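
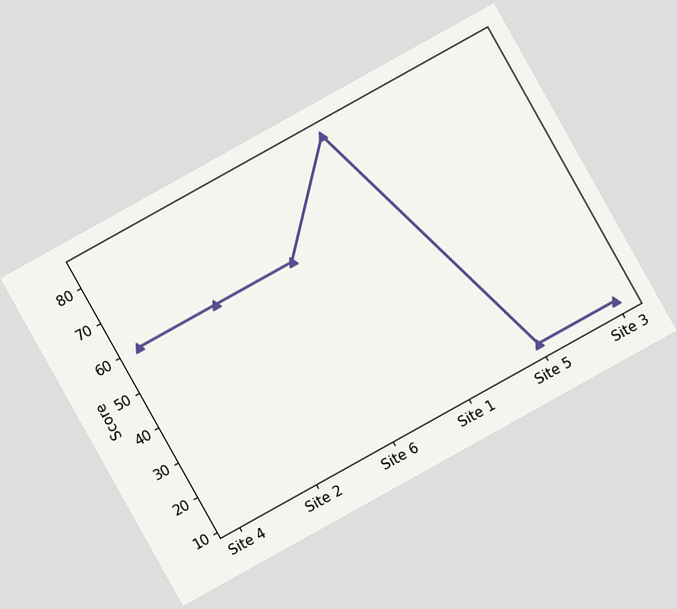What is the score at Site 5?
The chart is tilted about 29° counter-clockwise. At Site 5, the line is at 12.

12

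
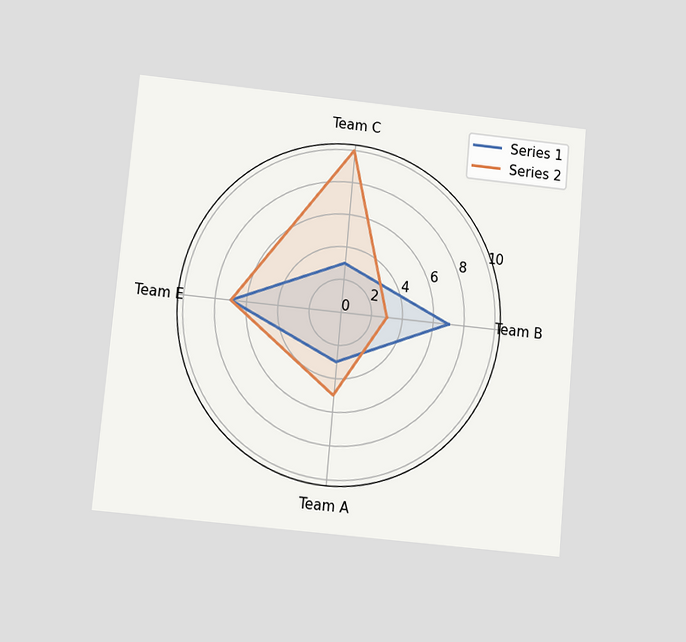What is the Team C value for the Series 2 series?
10

The chart is tilted about 5° clockwise and viewed slightly from below. On the Team C axis, Series 2 reaches 10.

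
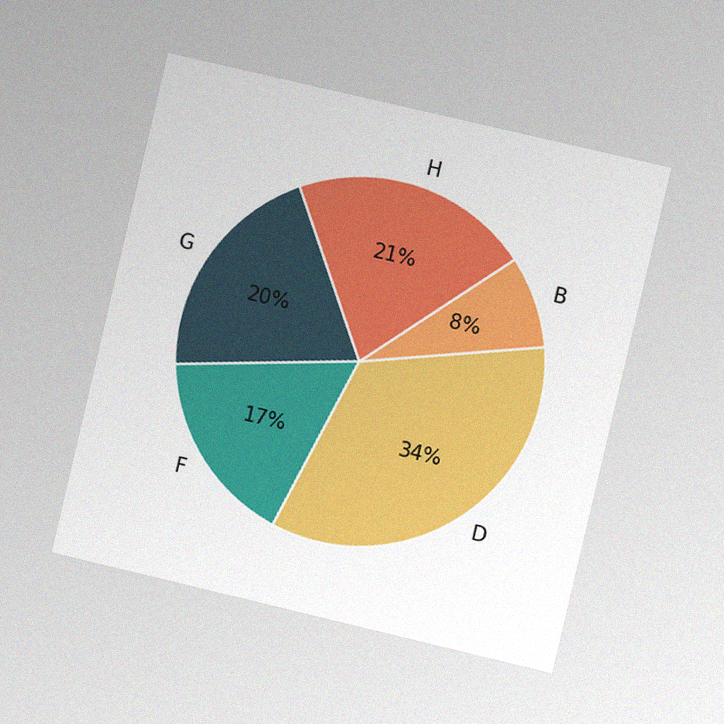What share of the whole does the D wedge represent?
The chart is tilted about 13° clockwise and viewed slightly from the right, with some photo noise. The D slice takes up 34% of the pie.

34%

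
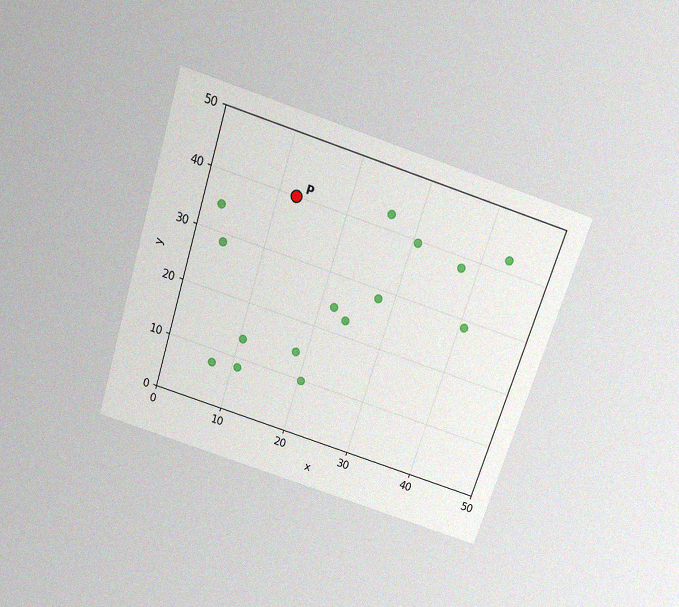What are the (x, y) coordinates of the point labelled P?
The chart is tilted about 18° clockwise and viewed slightly from above, with some photo noise. Following the gridlines from P to each axis, P sits at (12.5, 40).

(12.5, 40)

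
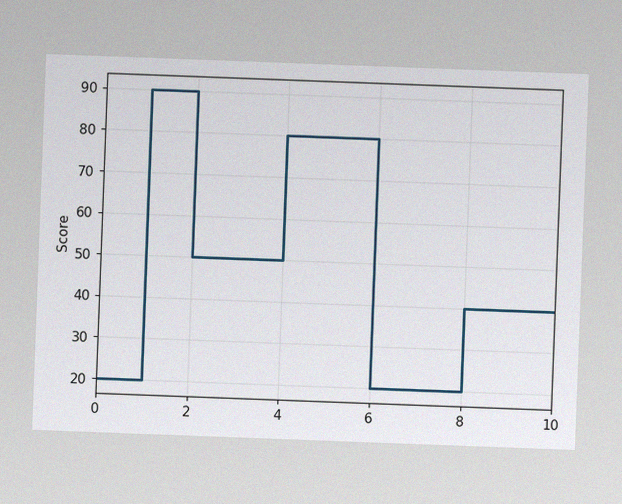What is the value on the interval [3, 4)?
The chart is tilted about 2° clockwise, with some photo noise. On [3, 4) the step sits at 50.

50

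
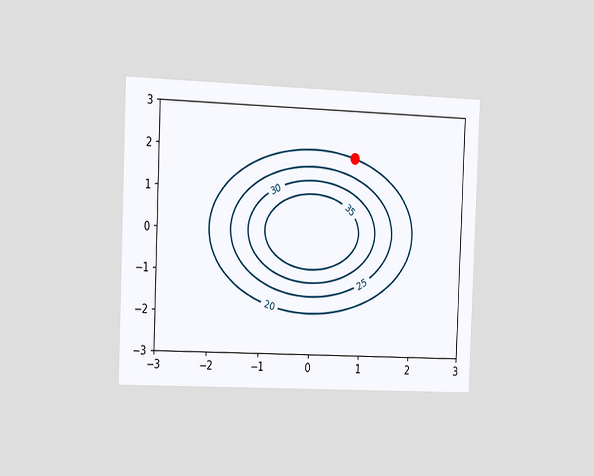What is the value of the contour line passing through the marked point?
20

The chart is tilted about 2° clockwise and viewed slightly from the left. The marked point sits on the contour labelled 20.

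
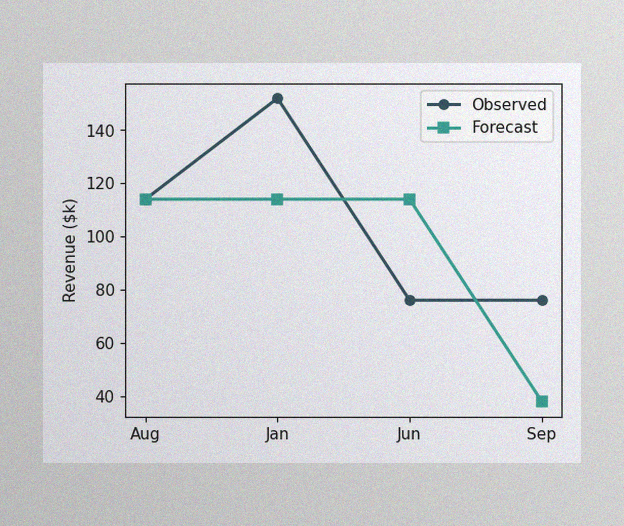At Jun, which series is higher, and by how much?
Forecast, by $38k

The image has some photo noise and uneven lighting. At Jun, Forecast sits above the other line by $38k.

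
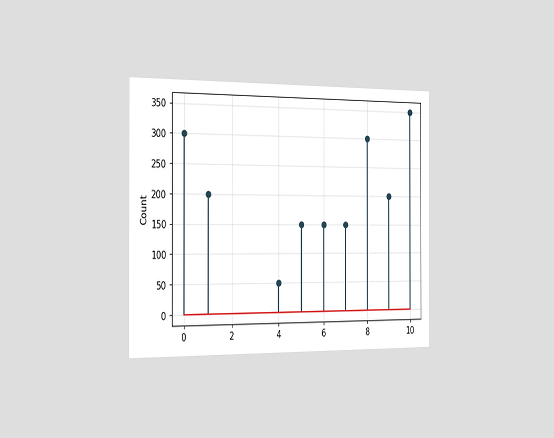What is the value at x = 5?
150

The chart is viewed slightly from the left. The stem at x=5 reaches 150.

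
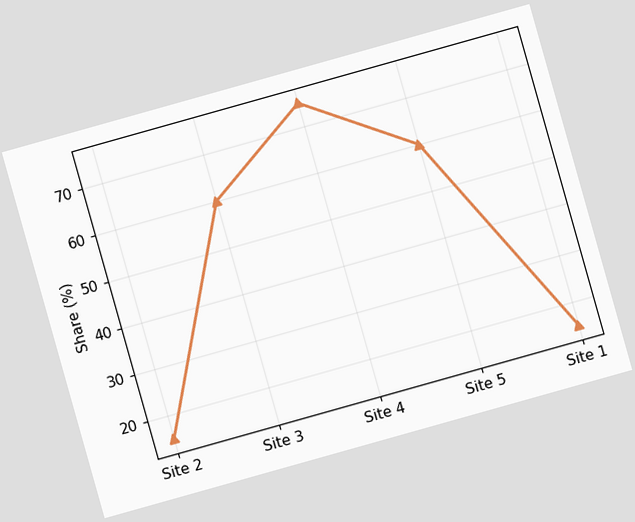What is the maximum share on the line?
75%

The chart is tilted about 16° counter-clockwise. The highest point is at Site 4, and reading across to the y-axis gives 75%.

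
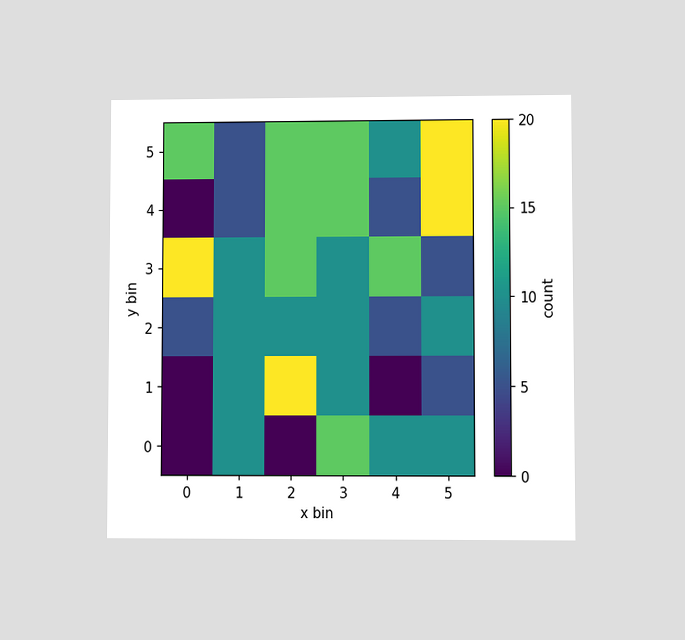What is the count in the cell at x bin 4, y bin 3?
The chart is viewed at a slight angle. Matching the cell (4, 3) against the colorbar gives 15.

15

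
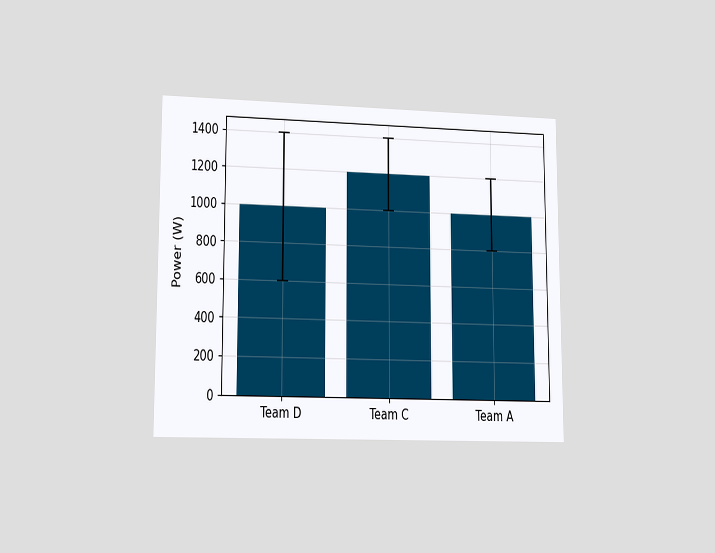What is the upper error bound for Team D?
The chart is viewed at a slight angle. The Team D bar's upper whisker reaches 1400W.

1400W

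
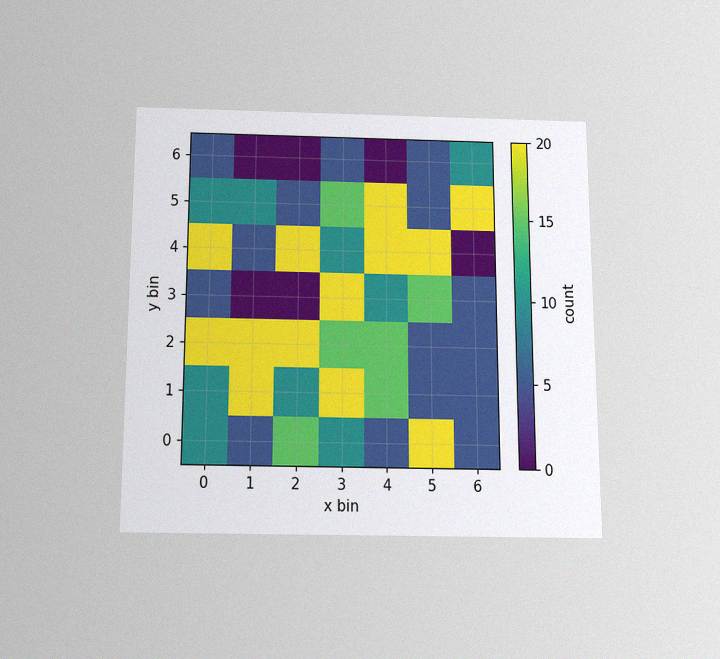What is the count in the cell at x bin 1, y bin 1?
The chart is viewed slightly from below, with some photo noise. Matching the cell (1, 1) against the colorbar gives 20.

20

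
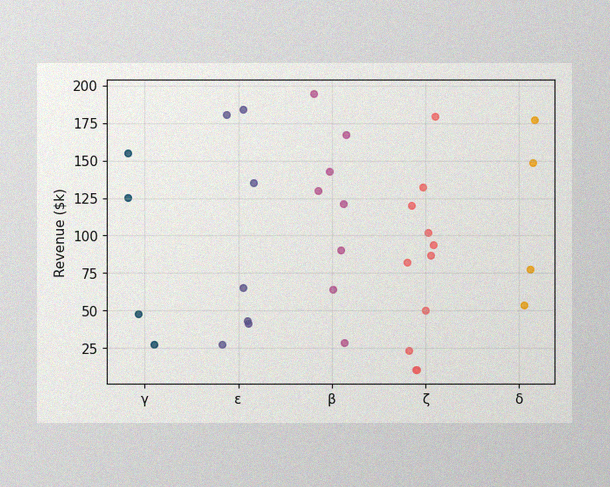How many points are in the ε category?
7

The image has some photo noise and uneven lighting. Counting the markers in the ε column gives 7.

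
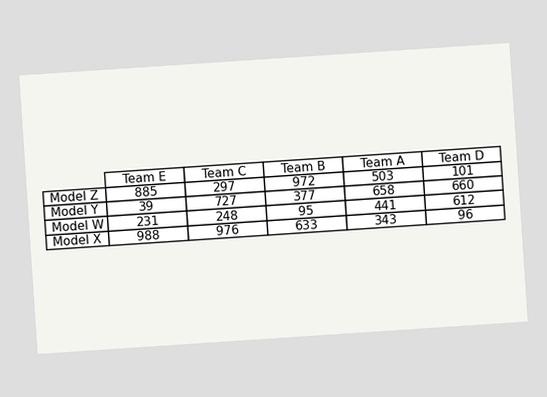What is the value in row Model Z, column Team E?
885

The chart is tilted about 4° counter-clockwise. The (Model Z, Team E) cell reads 885.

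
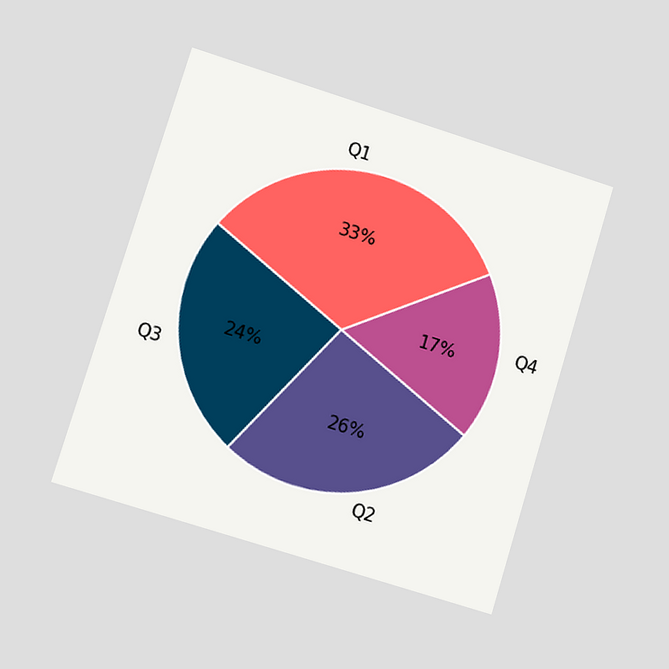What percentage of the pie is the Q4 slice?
The chart is tilted about 17° clockwise and viewed at a slight angle. The Q4 slice takes up 17% of the pie.

17%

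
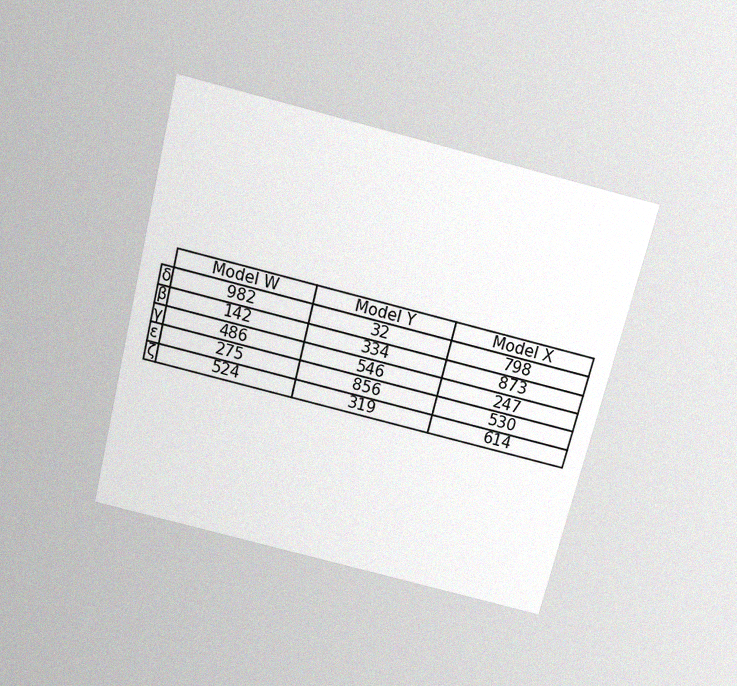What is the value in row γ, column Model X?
The chart is tilted about 14° clockwise and viewed slightly from above, with some photo noise. The (γ, Model X) cell reads 247.

247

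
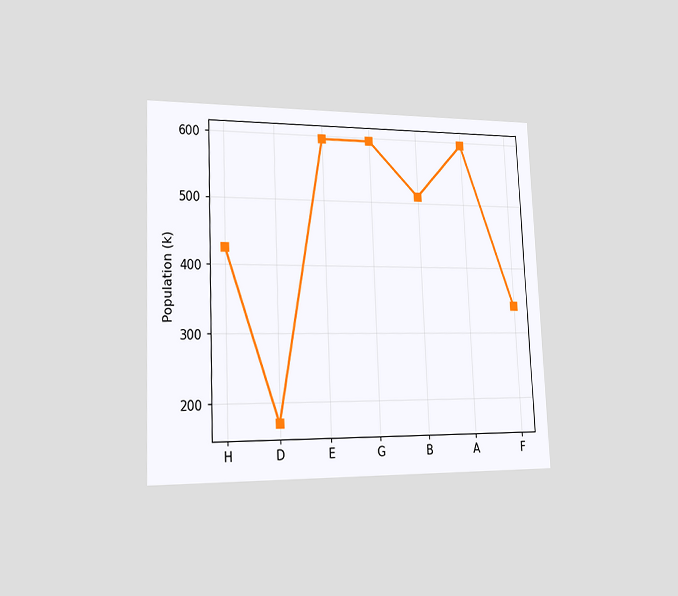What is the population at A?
595k

The chart is tilted about 2° counter-clockwise and viewed slightly from the left. At A, the line is at 595k.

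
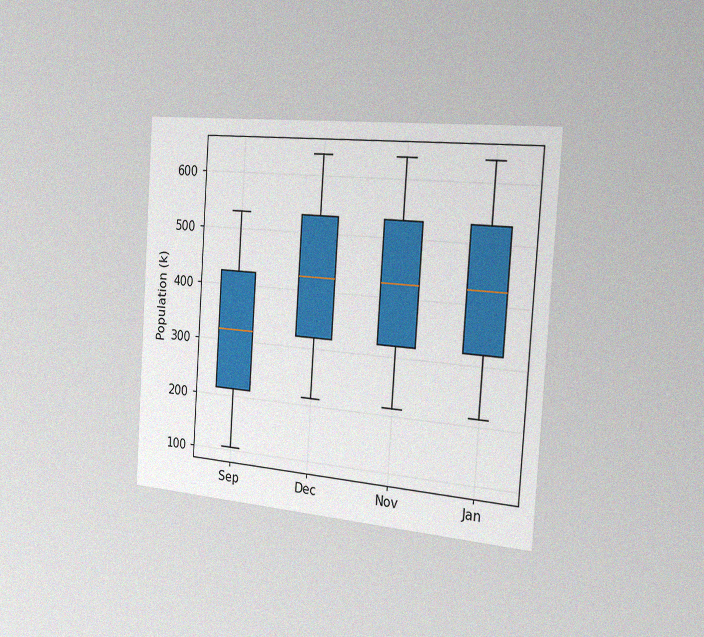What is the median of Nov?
The chart is tilted about 4° clockwise and viewed slightly from the right, with some photo noise. The median line in the Nov box sits at 424k.

424k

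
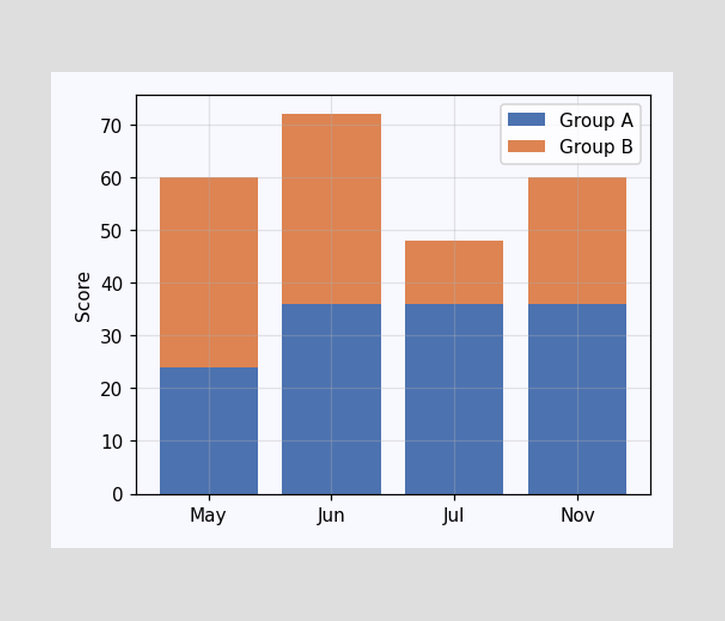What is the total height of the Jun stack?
72

The Jun stack's top reaches 72 on the y-axis.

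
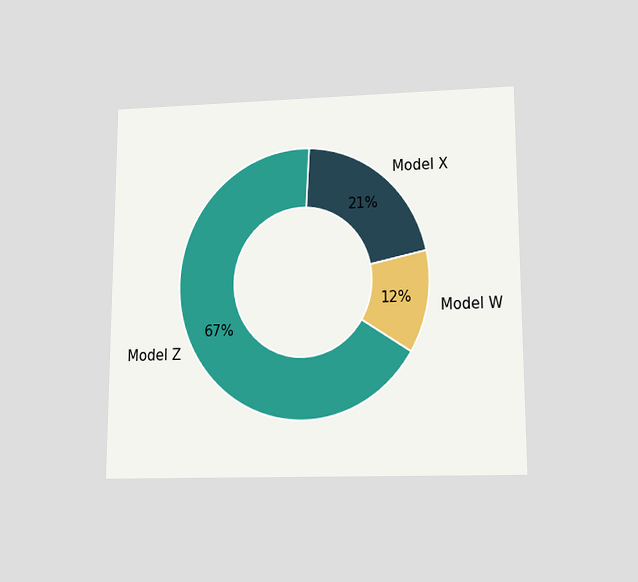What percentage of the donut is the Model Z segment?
67%

The chart is viewed slightly from below. The Model Z segment takes up 67% of the ring.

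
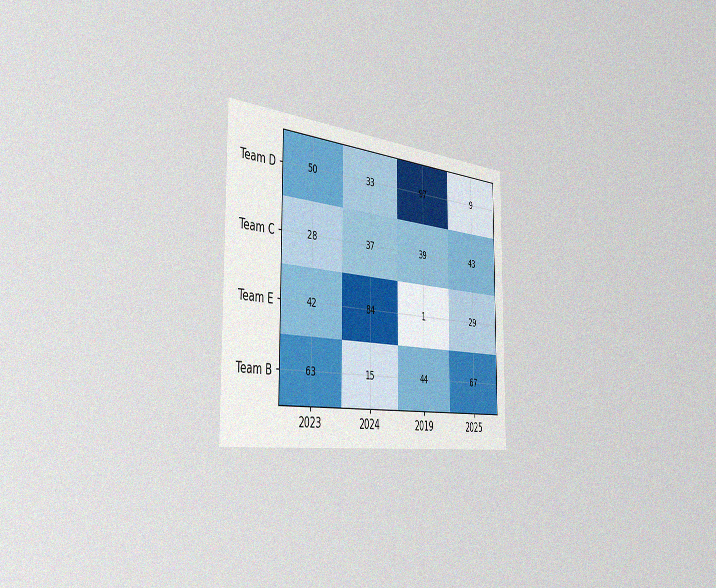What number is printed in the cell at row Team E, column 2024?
The chart is viewed slightly from the left, with some photo noise. The (Team E, 2024) cell reads 84.

84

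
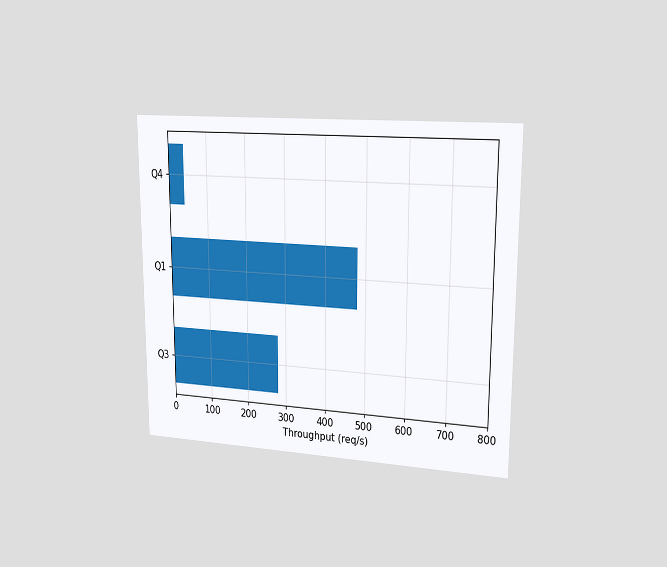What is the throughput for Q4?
The chart is viewed slightly from the right. Reading along the chart's x-axis, the Q4 bar reaches 40req/s.

40req/s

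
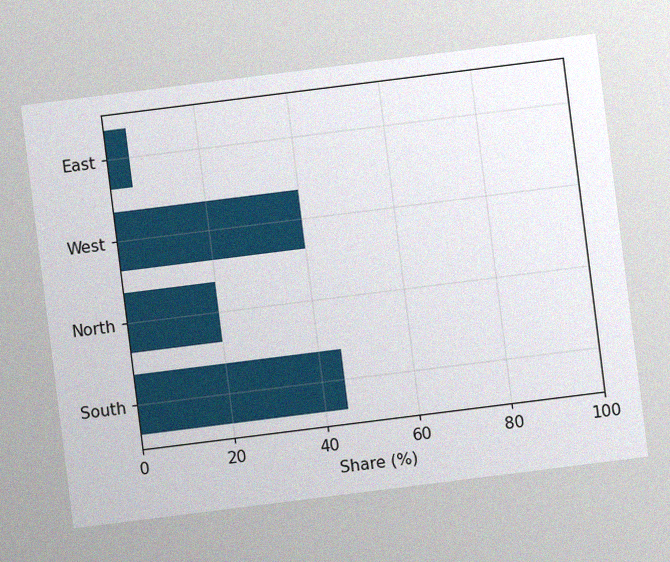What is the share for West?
40%

The chart is tilted about 7° counter-clockwise, with some photo noise. Reading along the chart's x-axis, the West bar reaches 40%.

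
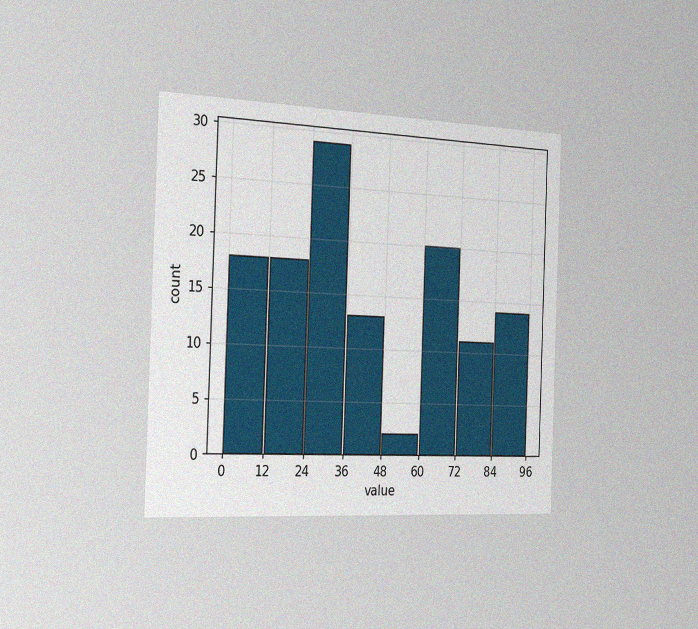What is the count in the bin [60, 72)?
The chart is tilted about 2° clockwise and viewed slightly from the left, with some photo noise. The [60, 72) bin has height 20.

20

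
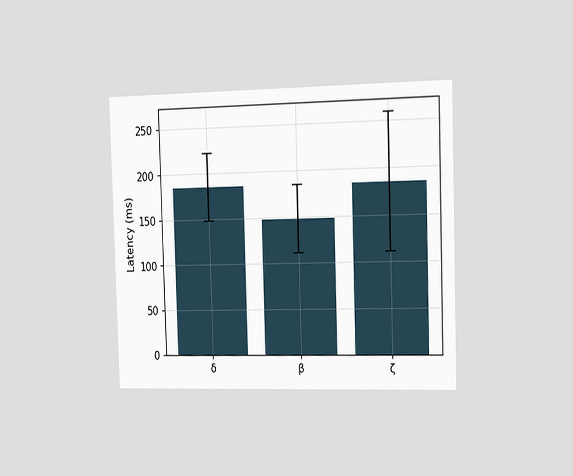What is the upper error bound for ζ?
The chart is viewed slightly from the right. The ζ bar's upper whisker reaches 259ms.

259ms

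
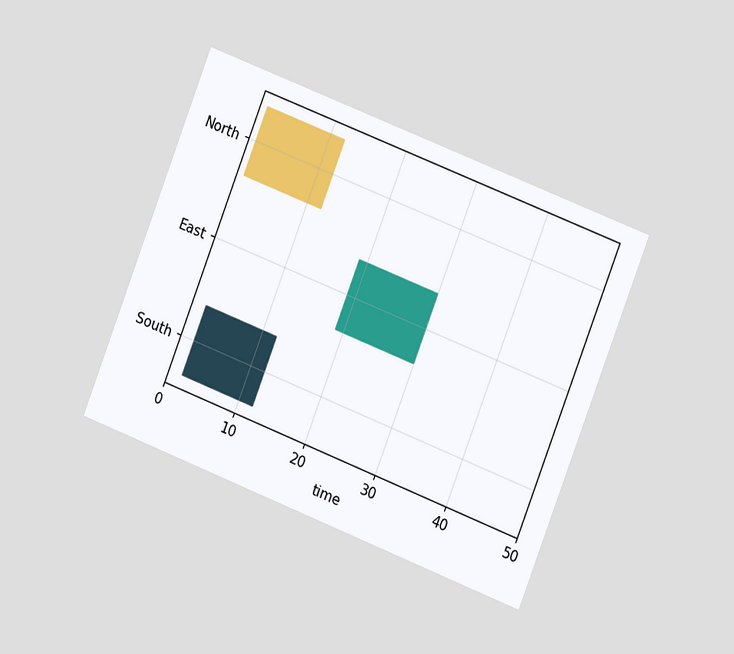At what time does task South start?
2

The chart is tilted about 21° clockwise and viewed slightly from the right. The South bar begins at t=2.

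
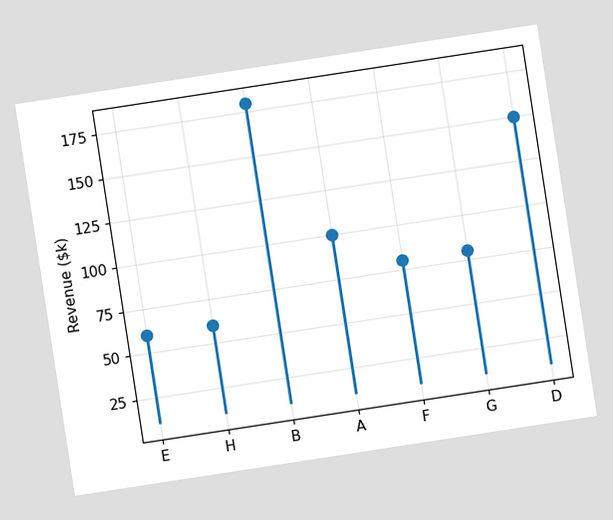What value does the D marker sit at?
The chart is tilted about 9° counter-clockwise. The D marker sits at $150k.

$150k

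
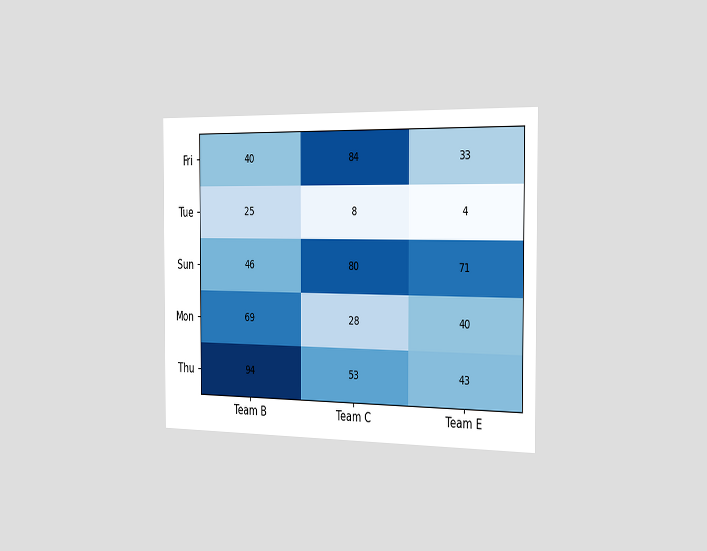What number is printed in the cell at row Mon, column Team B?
The chart is viewed slightly from the right. The (Mon, Team B) cell reads 69.

69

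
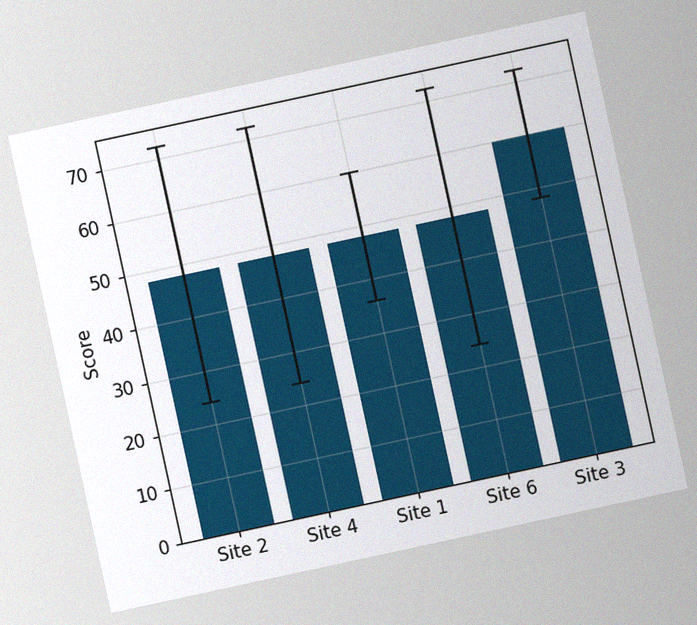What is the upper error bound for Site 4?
The chart is tilted about 12° counter-clockwise, with some photo noise. The Site 4 bar's upper whisker reaches 72.

72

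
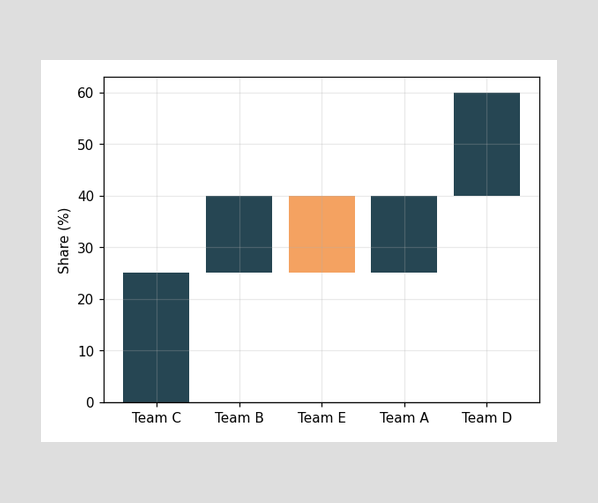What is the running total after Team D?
After Team D the running total reaches 60%.

60%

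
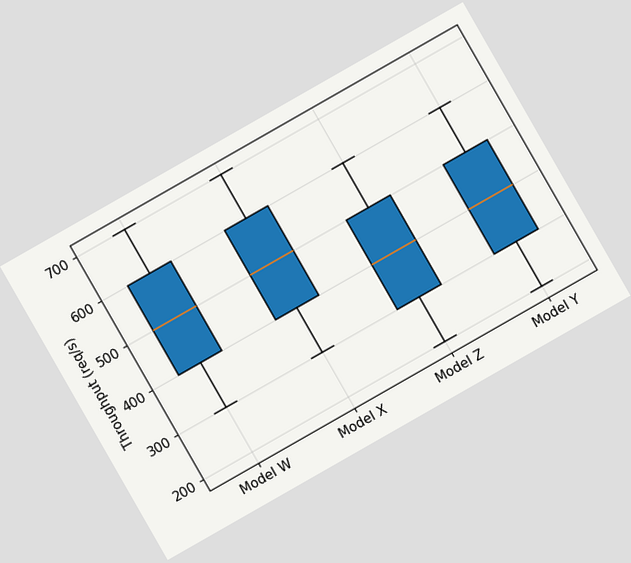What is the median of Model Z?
The chart is tilted about 30° counter-clockwise. The median line in the Model Z box sits at 400req/s.

400req/s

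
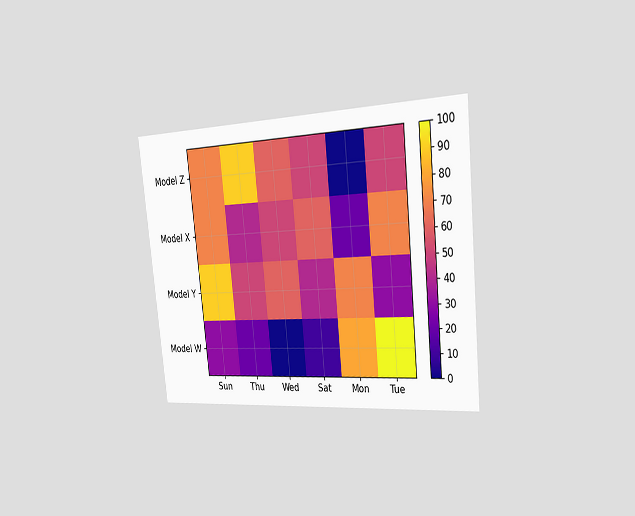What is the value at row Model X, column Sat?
The chart is tilted about 6° counter-clockwise and viewed slightly from the right. Matching cell (Model X, Sat) against the colorbar gives 60.

60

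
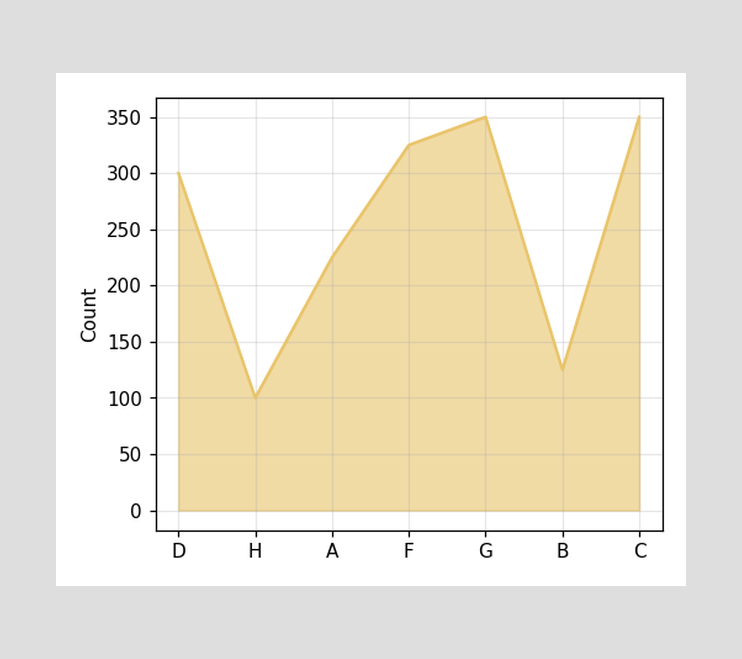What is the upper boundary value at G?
At G the upper boundary is at 350.

350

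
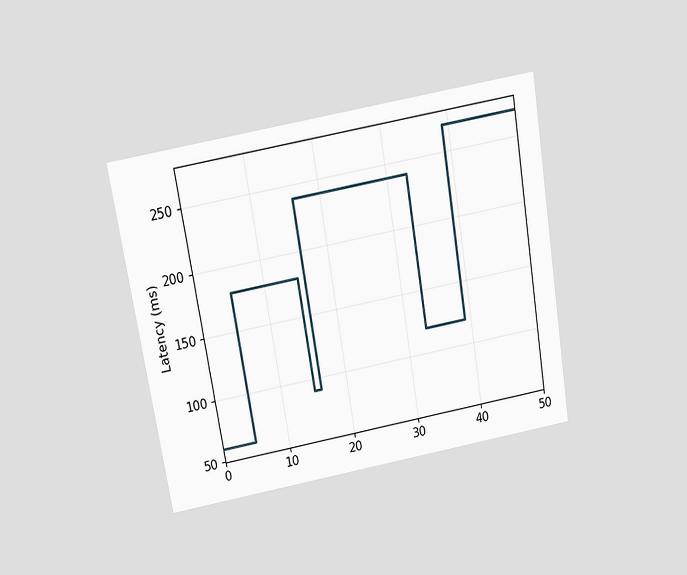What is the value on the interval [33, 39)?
The chart is tilted about 10° counter-clockwise and viewed slightly from above. On [33, 39) the step sits at 120ms.

120ms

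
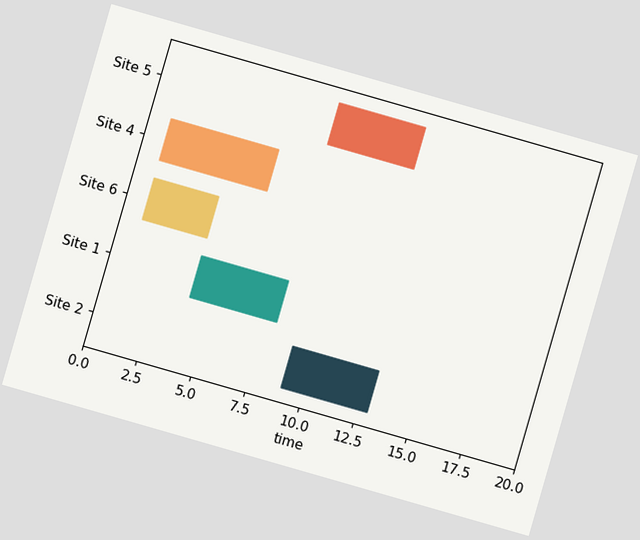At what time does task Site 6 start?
1

The chart is tilted about 16° clockwise. The Site 6 bar begins at t=1.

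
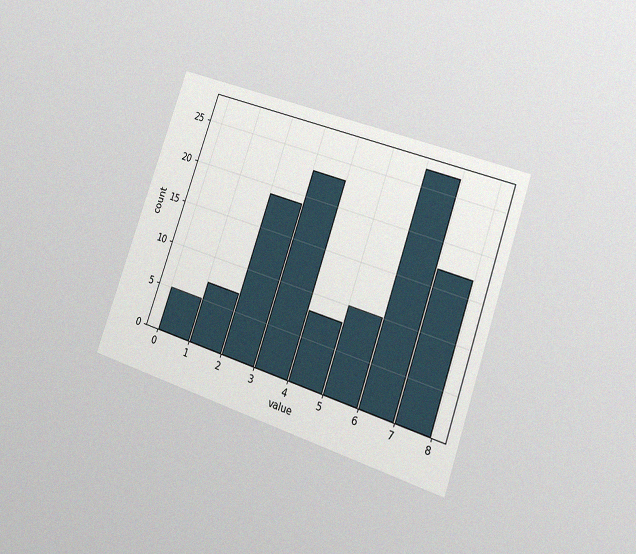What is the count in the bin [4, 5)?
8

The chart is tilted about 19° clockwise and viewed at a slight angle, with some photo noise. The [4, 5) bin has height 8.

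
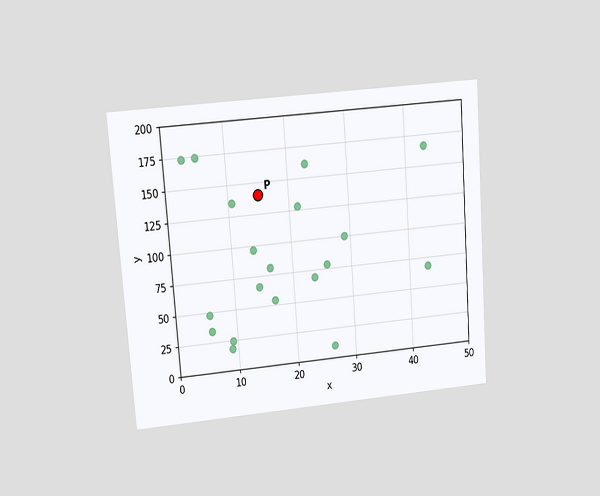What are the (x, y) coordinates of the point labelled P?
The chart is tilted about 4° counter-clockwise and viewed at a slight angle. Following the gridlines from P to each axis, P sits at (15, 140).

(15, 140)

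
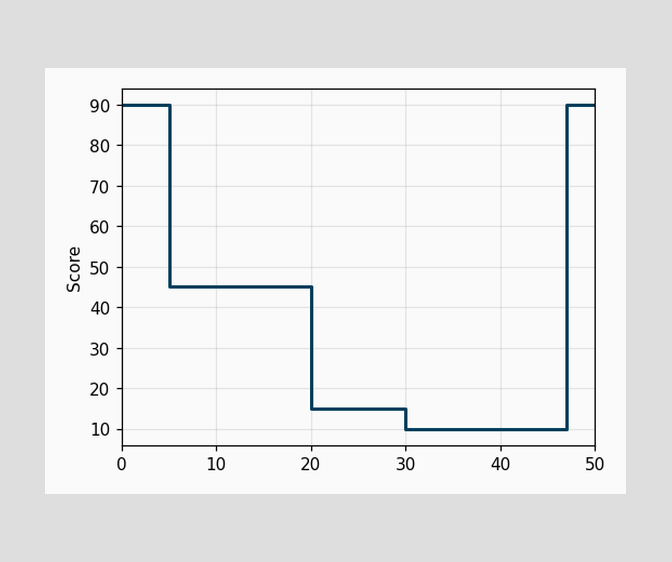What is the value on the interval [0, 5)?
On [0, 5) the step sits at 90.

90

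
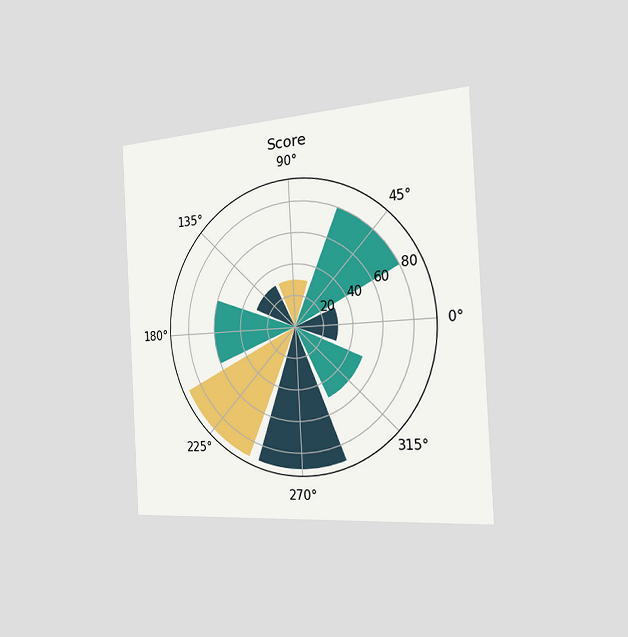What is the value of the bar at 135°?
30

The chart is tilted about 3° counter-clockwise and viewed slightly from the right. The bar at 135° reaches 30 on the radial axis.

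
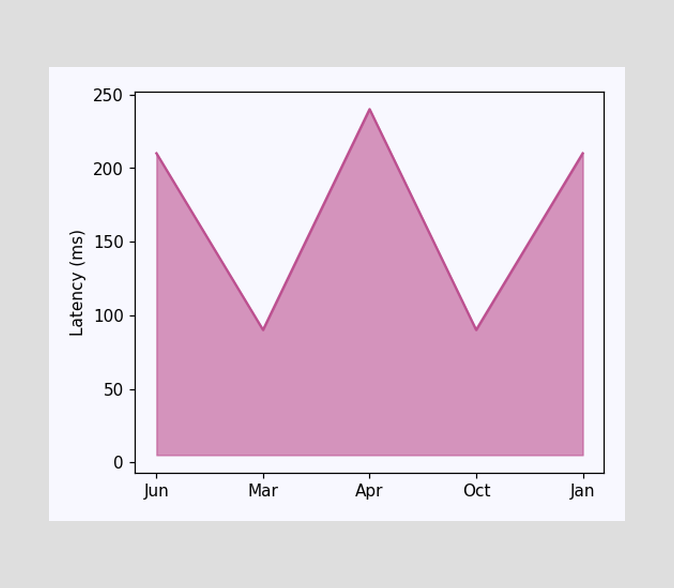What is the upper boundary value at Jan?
At Jan the upper boundary is at 210ms.

210ms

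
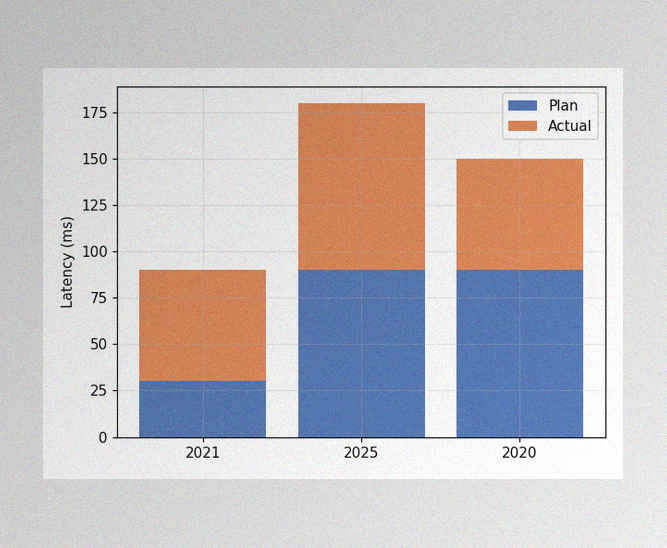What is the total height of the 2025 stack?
The image has some photo noise and uneven lighting. The 2025 stack's top reaches 180ms on the y-axis.

180ms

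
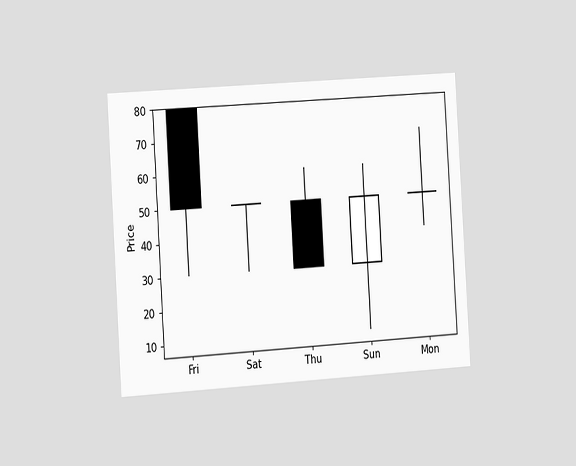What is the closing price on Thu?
30

The chart is tilted about 4° counter-clockwise and viewed slightly from the left. The Thu candle closes at 30.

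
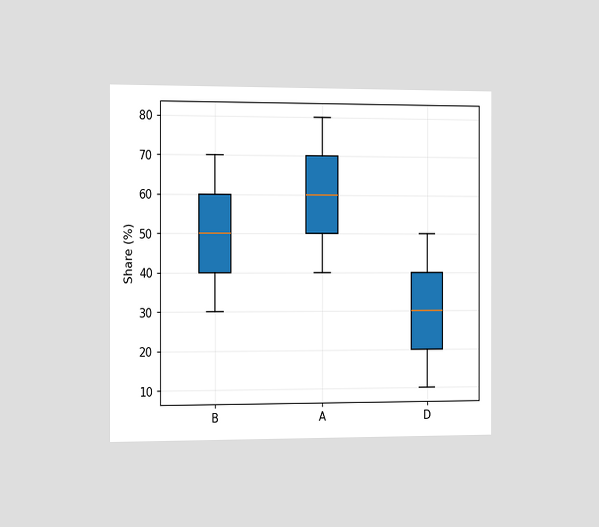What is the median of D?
30%

The chart is viewed slightly from the left. The median line in the D box sits at 30%.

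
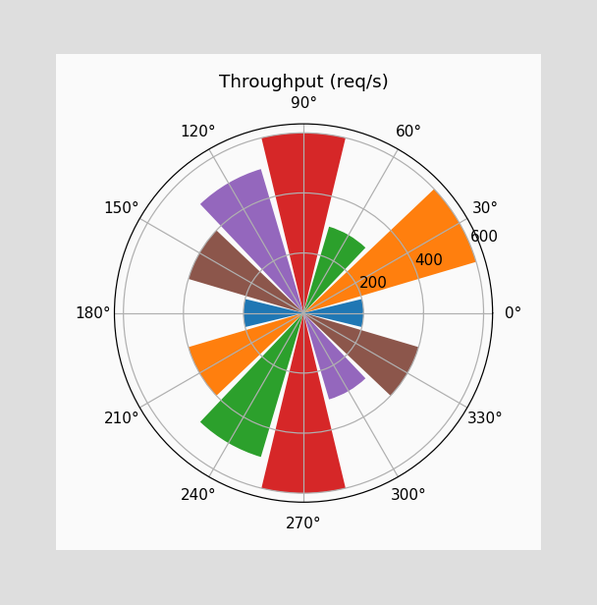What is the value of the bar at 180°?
200req/s

The bar at 180° reaches 200req/s on the radial axis.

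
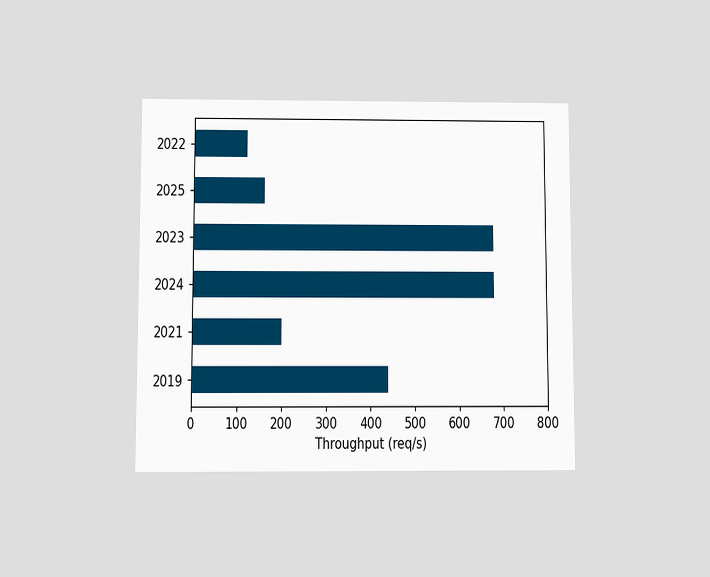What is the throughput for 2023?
680req/s

The chart is viewed at a slight angle. Reading along the chart's x-axis, the 2023 bar reaches 680req/s.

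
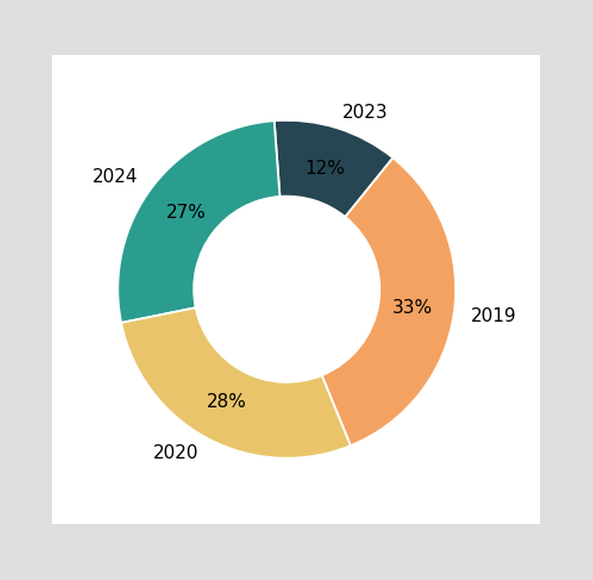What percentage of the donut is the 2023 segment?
12%

The 2023 segment takes up 12% of the ring.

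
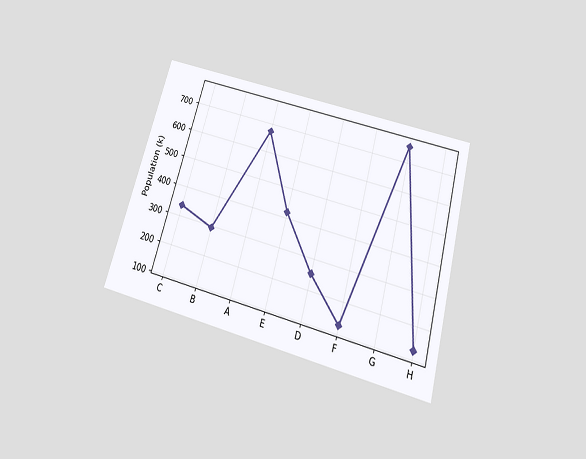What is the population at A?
672k

The chart is tilted about 16° clockwise and viewed slightly from below. At A, the line is at 672k.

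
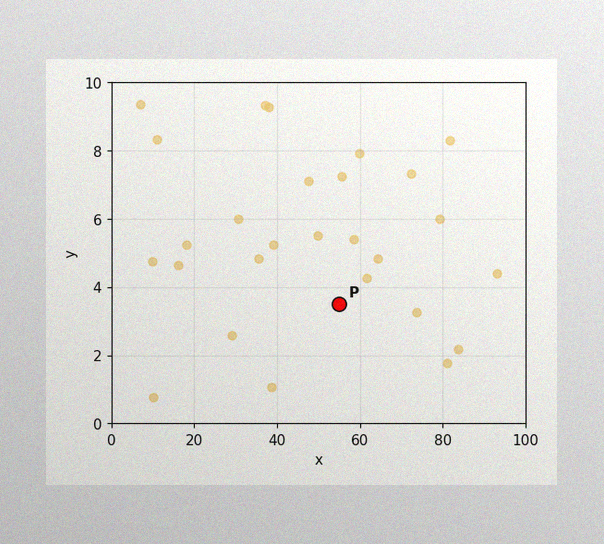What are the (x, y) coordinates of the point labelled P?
The image has some photo noise and uneven lighting. Following the gridlines from P to each axis, P sits at (55, 3.5).

(55, 3.5)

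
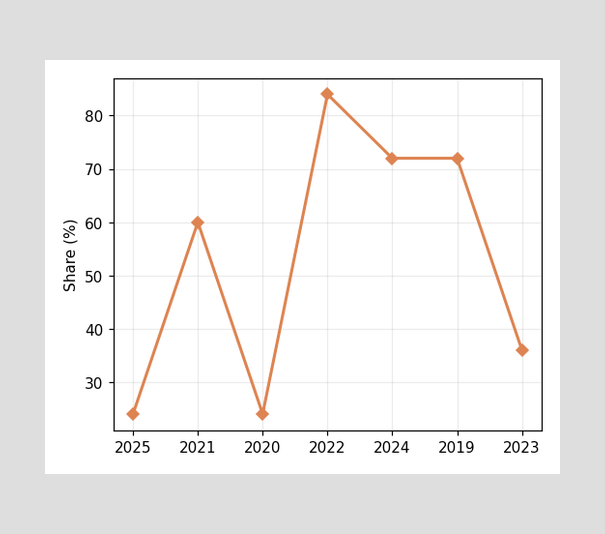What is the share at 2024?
72%

At 2024, the line is at 72%.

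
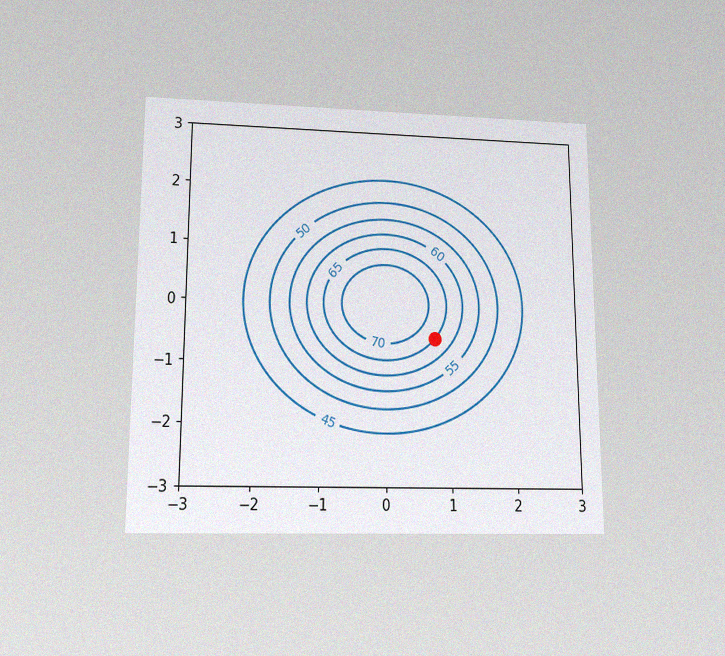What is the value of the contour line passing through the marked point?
65

The chart is viewed slightly from below, with some photo noise. The marked point sits on the contour labelled 65.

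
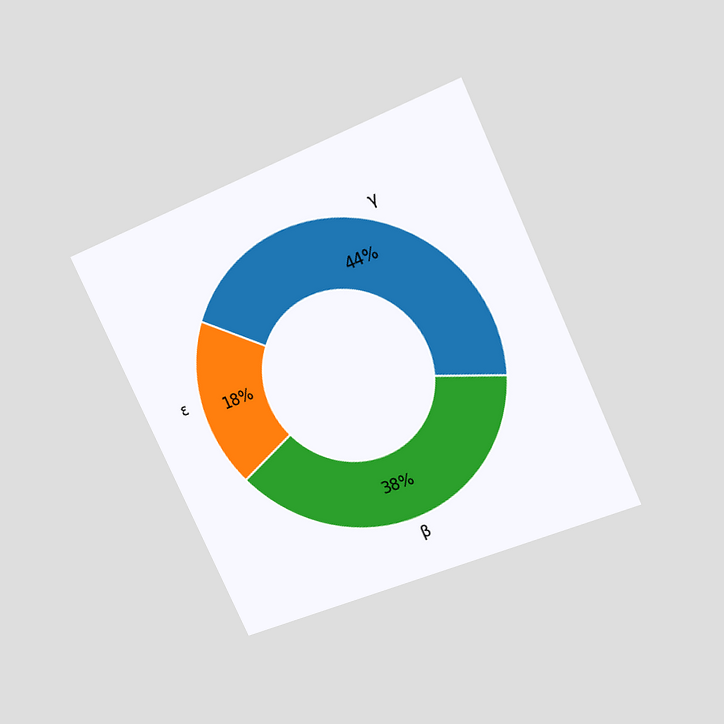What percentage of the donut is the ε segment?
18%

The chart is tilted about 25° counter-clockwise and viewed at a slight angle. The ε segment takes up 18% of the ring.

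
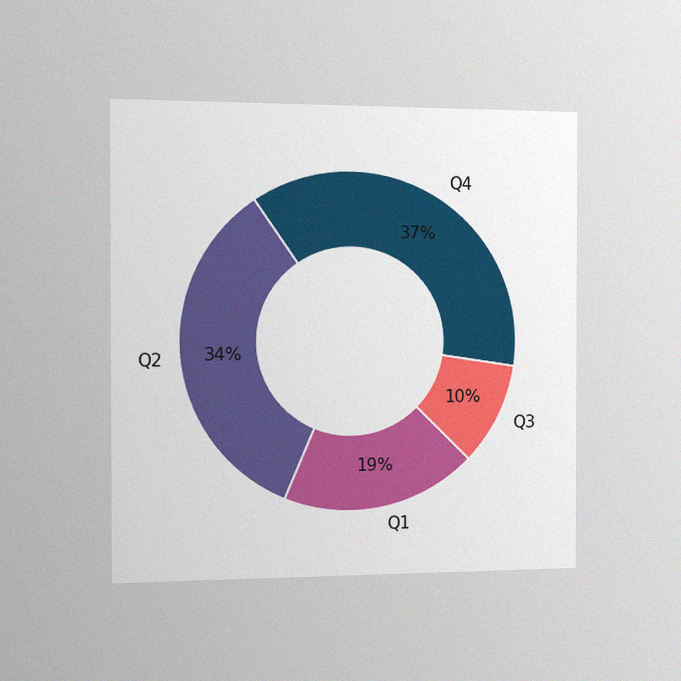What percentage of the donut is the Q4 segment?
The chart is viewed slightly from the left, with some photo noise. The Q4 segment takes up 37% of the ring.

37%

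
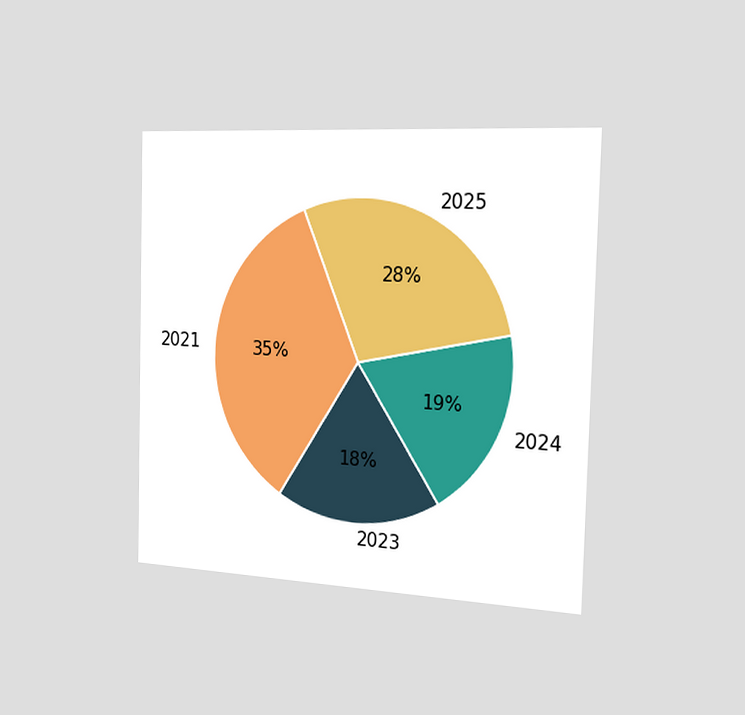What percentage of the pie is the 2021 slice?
The chart is viewed slightly from the right. The 2021 slice takes up 35% of the pie.

35%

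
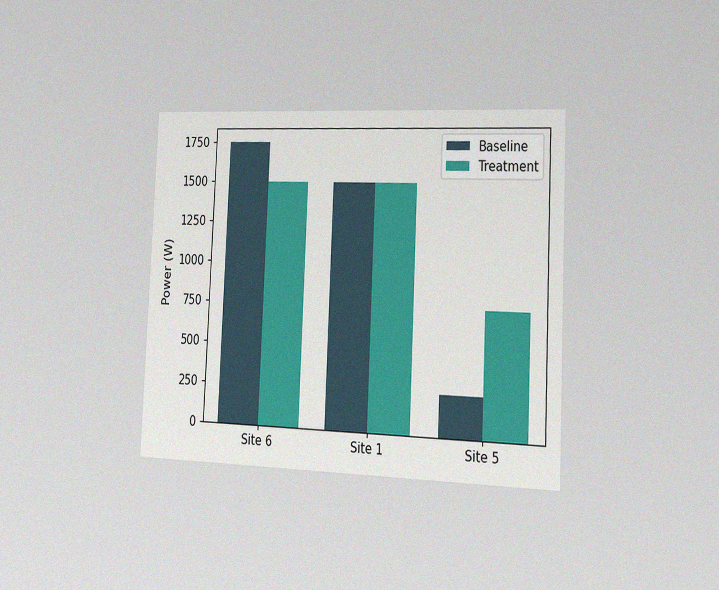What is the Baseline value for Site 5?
The chart is tilted about 3° clockwise and viewed slightly from the right, with some photo noise. The Baseline bar at Site 5 reaches 250W on the y-axis.

250W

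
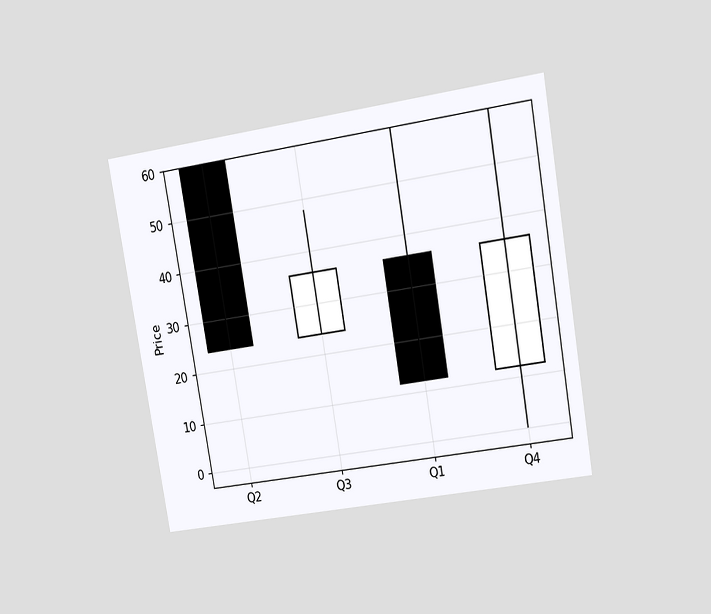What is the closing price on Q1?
The chart is tilted about 10° counter-clockwise and viewed at a slight angle. The Q1 candle closes at 12.

12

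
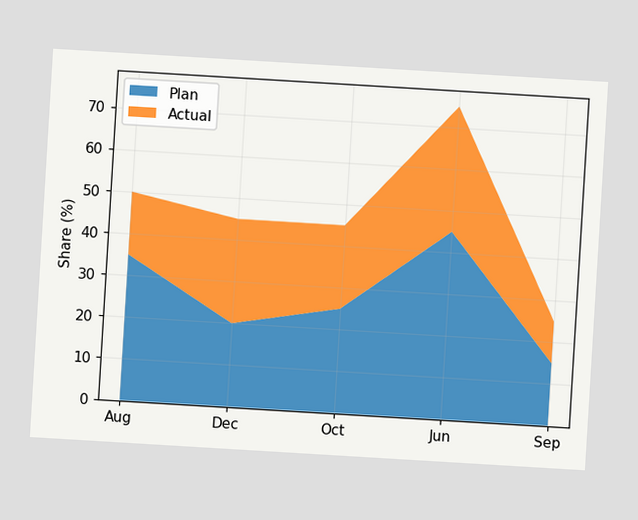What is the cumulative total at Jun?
75%

The chart is tilted about 3° clockwise. The stacked total at Jun reaches 75%.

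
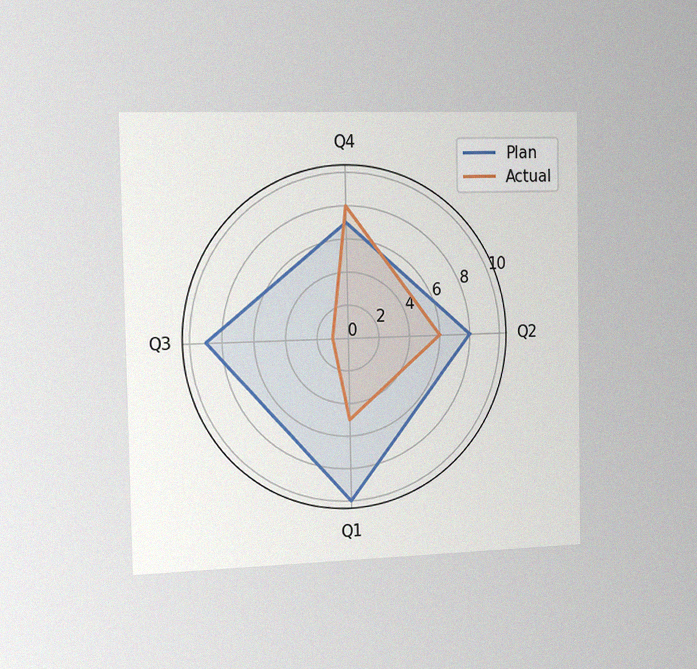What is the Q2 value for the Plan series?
8

The chart is viewed slightly from the left, with some photo noise. On the Q2 axis, Plan reaches 8.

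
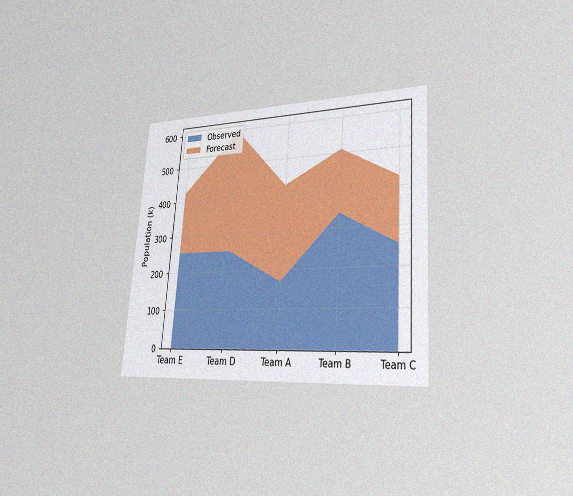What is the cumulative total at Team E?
The chart is tilted about 4° clockwise and viewed slightly from the right, with some photo noise. The stacked total at Team E reaches 425k.

425k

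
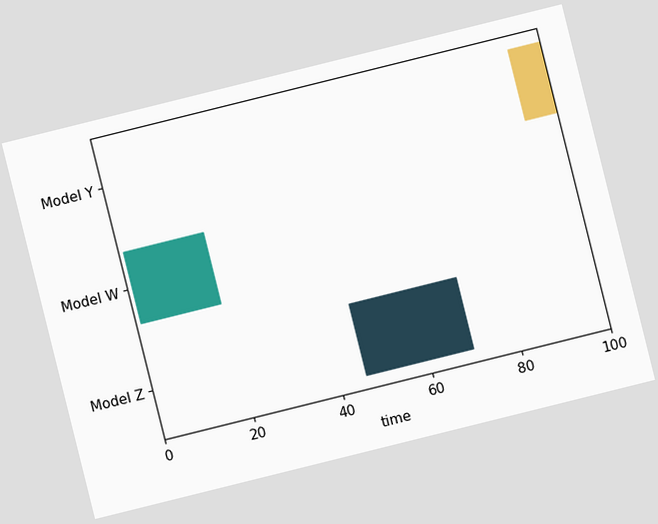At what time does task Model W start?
1

The chart is tilted about 14° counter-clockwise. The Model W bar begins at t=1.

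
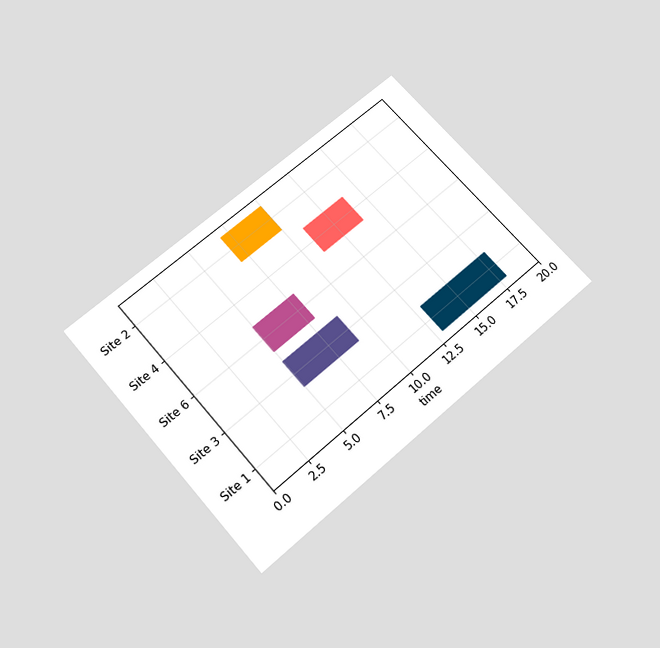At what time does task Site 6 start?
The chart is tilted about 41° counter-clockwise and viewed slightly from below. The Site 6 bar begins at t=5.

5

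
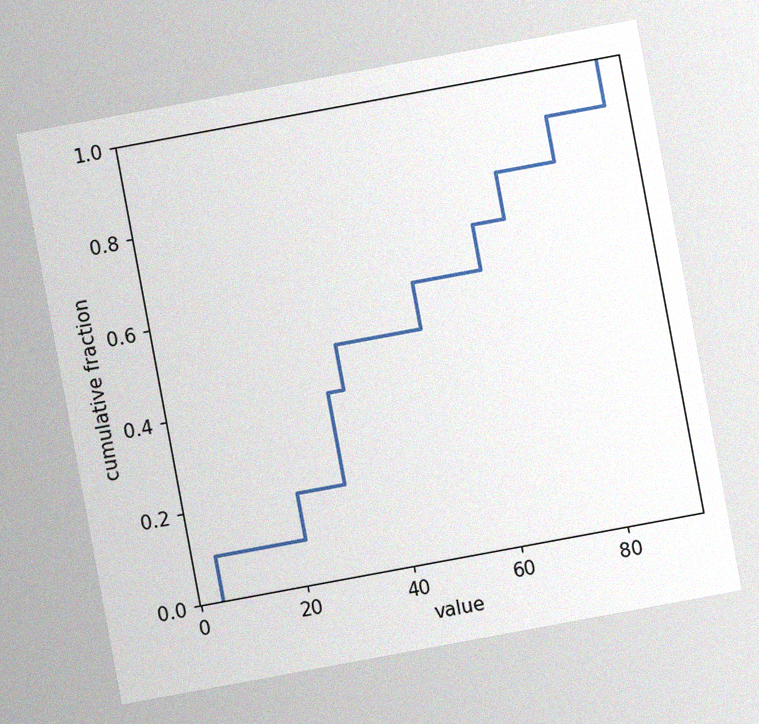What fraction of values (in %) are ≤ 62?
70%

The chart is tilted about 10° counter-clockwise, with some photo noise. At x=62 the ECDF step is at 70%.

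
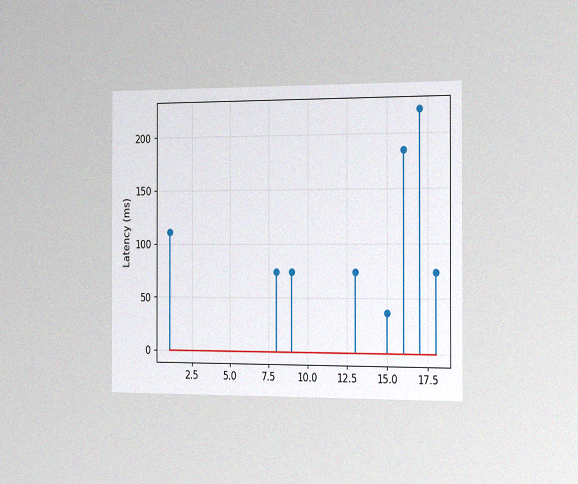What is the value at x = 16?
185ms

The chart is viewed slightly from the right, with some photo noise. The stem at x=16 reaches 185ms.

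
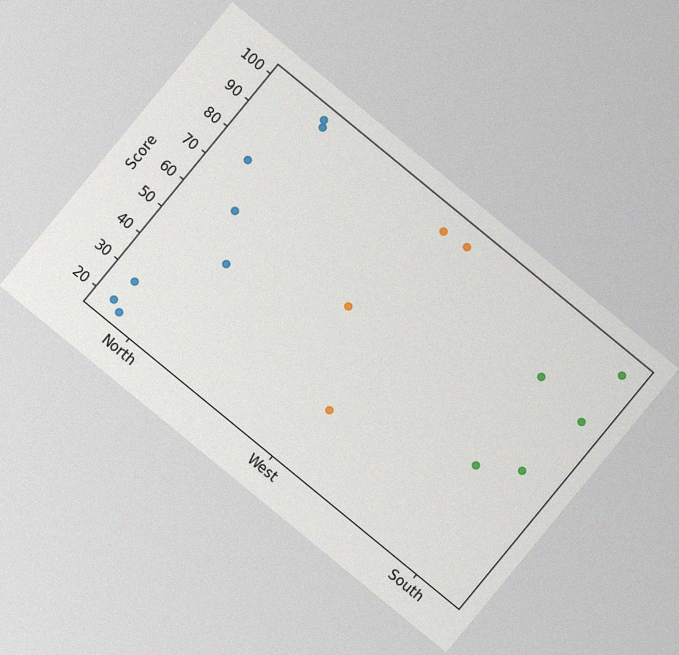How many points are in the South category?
5

The chart is tilted about 39° clockwise, with some photo noise. Counting the markers in the South column gives 5.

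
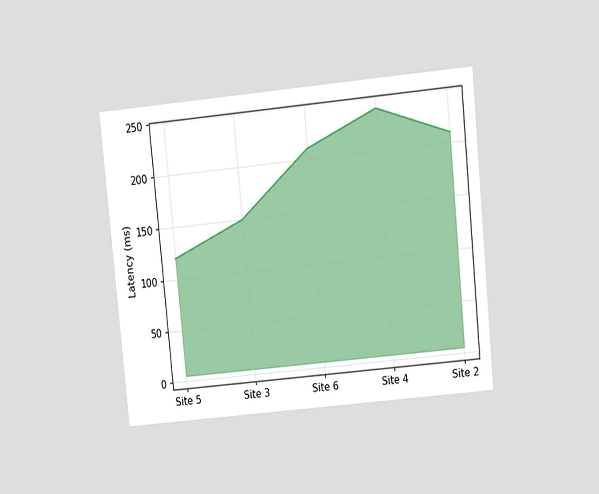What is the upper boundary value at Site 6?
210ms

The chart is tilted about 6° counter-clockwise and viewed at a slight angle. At Site 6 the upper boundary is at 210ms.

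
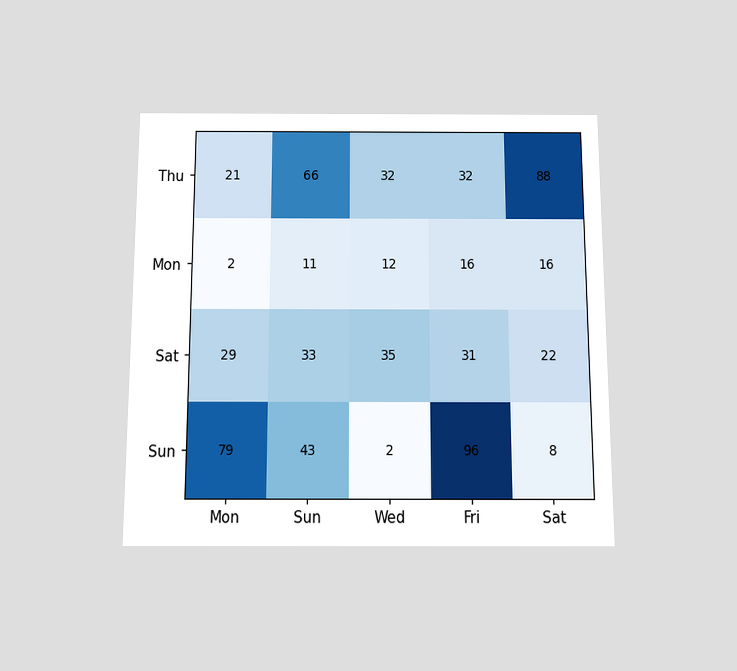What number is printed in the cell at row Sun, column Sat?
8

The chart is viewed slightly from below. The (Sun, Sat) cell reads 8.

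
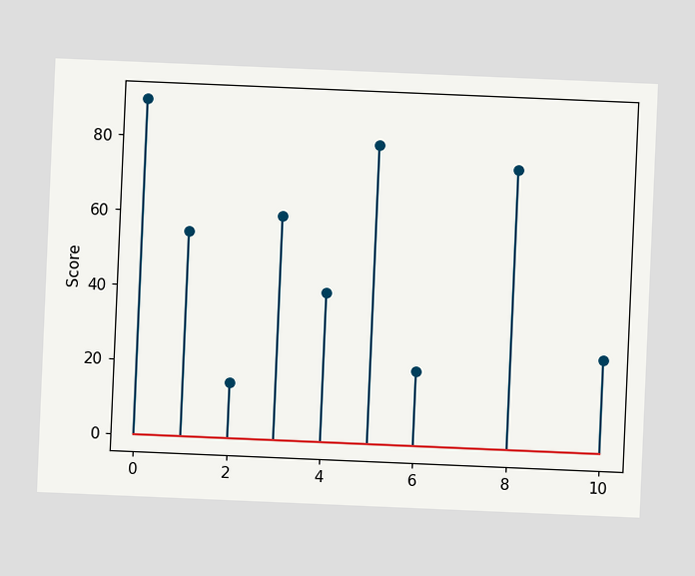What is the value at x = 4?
40

The chart is tilted about 2° clockwise. The stem at x=4 reaches 40.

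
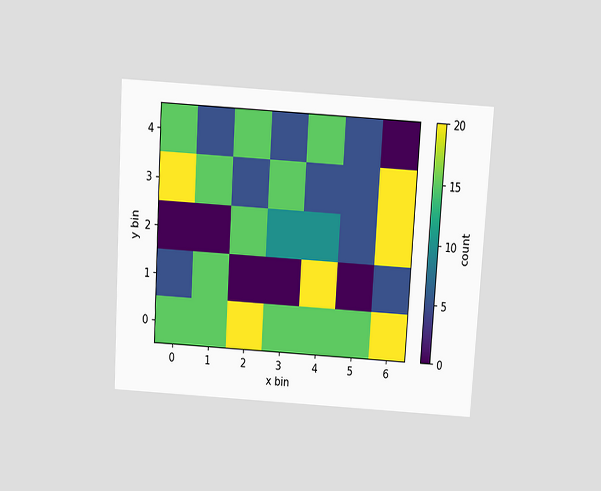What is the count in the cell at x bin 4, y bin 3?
The chart is tilted about 4° clockwise and viewed slightly from above. Matching the cell (4, 3) against the colorbar gives 5.

5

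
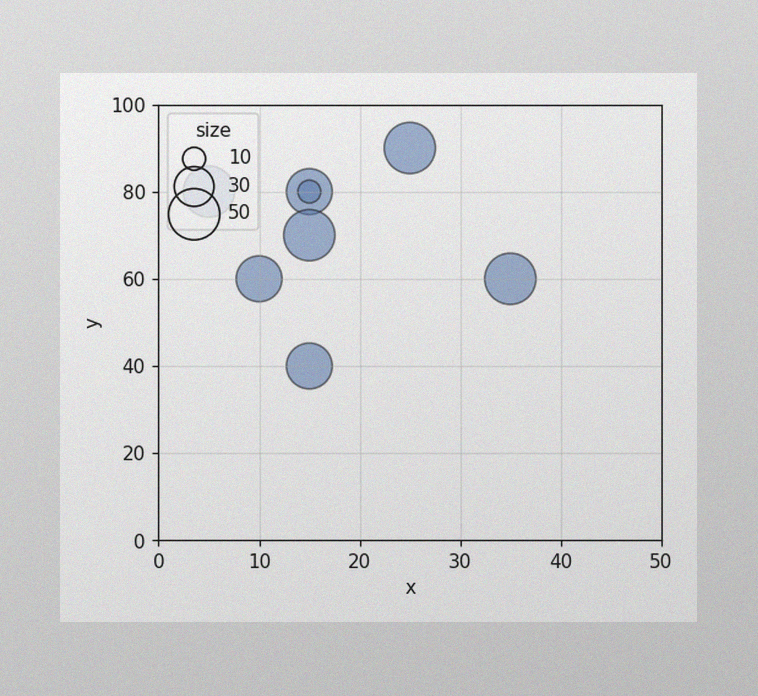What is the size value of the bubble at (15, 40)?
The image has some photo noise and uneven lighting. Matching the bubble at (15, 40) against the size legend gives 40.

40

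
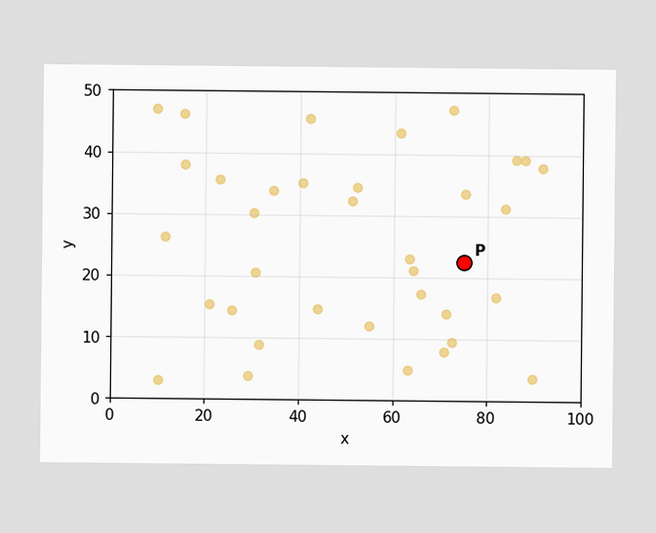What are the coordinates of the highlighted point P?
(75, 22.5)

Following the gridlines from P to each axis, P sits at (75, 22.5).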